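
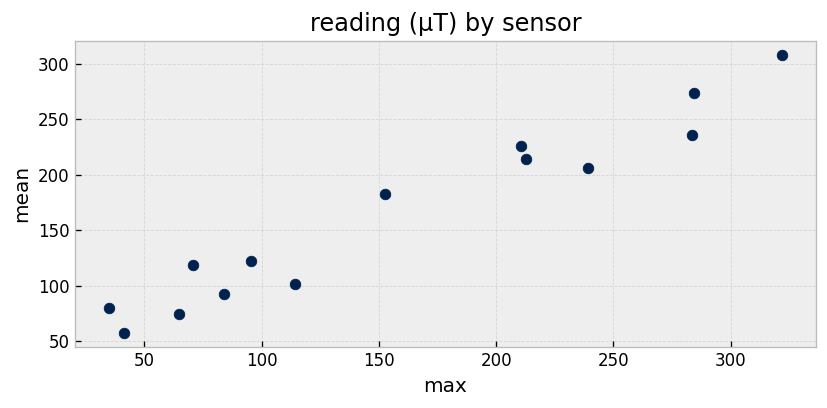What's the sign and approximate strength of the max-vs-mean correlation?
positive, strong

Points are positively correlated; strong (|r| ≈ 1.0).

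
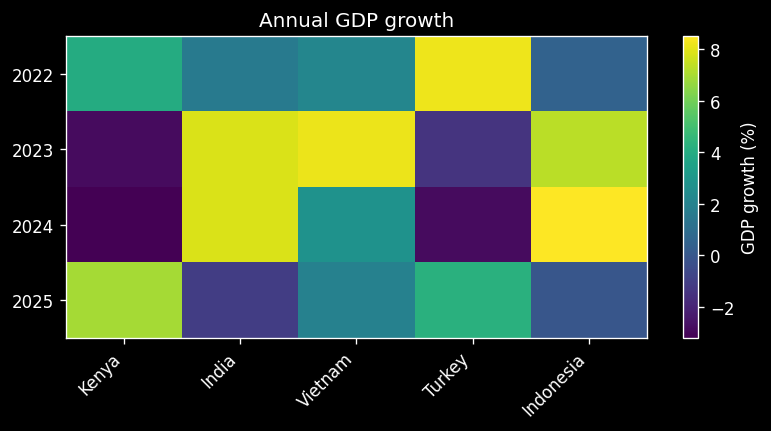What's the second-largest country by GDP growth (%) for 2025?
Turkey

Top 3 for 2025: Kenya ≈ 7, Turkey ≈ 4, Vietnam ≈ 2.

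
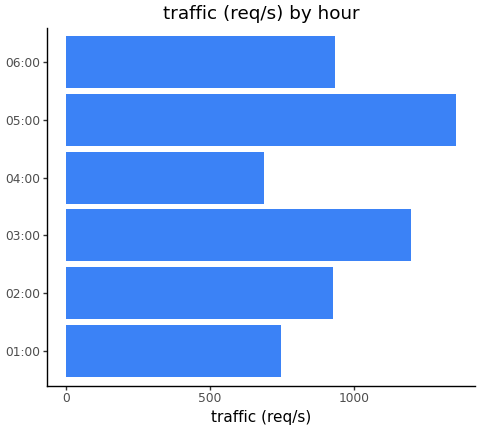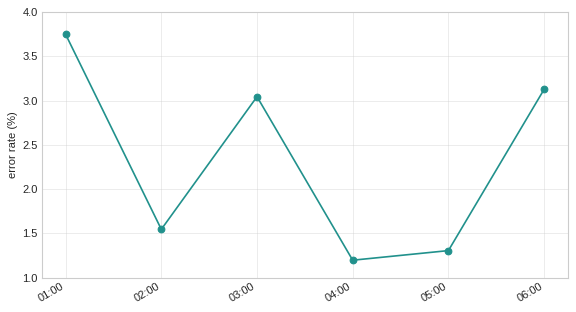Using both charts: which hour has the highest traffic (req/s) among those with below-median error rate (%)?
Chart 2 median error rate (%) ≈ 2.5; below-median hours: 02:00, 04:00, 05:00. Among those, 05:00 has the highest traffic (req/s) (≈ 1400).

05:00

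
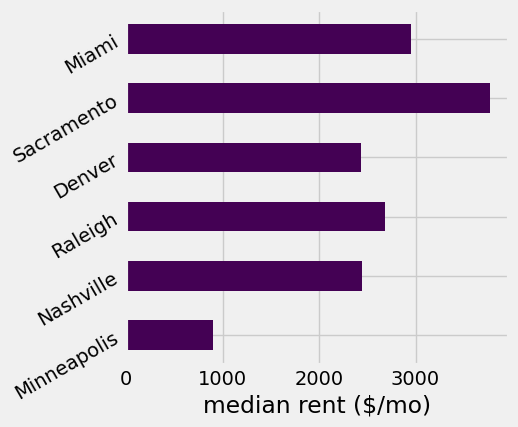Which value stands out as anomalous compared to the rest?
Minneapolis ≈ 1000; the rest sit between ≈ 2500 and ≈ 4000.

Minneapolis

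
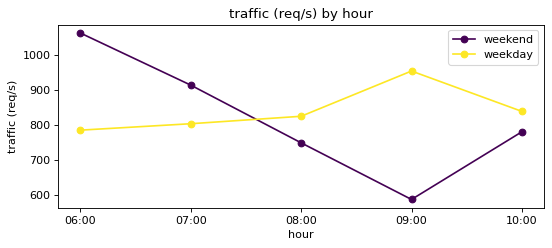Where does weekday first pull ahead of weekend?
07:00: weekday ≈ 800 vs weekend ≈ 900 (not yet); 08:00: weekday ≈ 800 vs weekend ≈ 750 (first crossover).

08:00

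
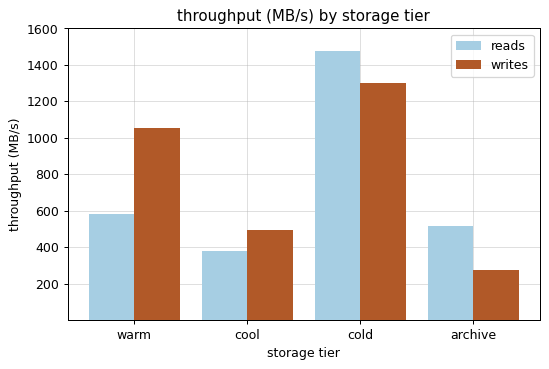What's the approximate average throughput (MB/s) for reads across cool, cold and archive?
(400 + 1400 + 600) / 3 ≈ 800.

≈ 800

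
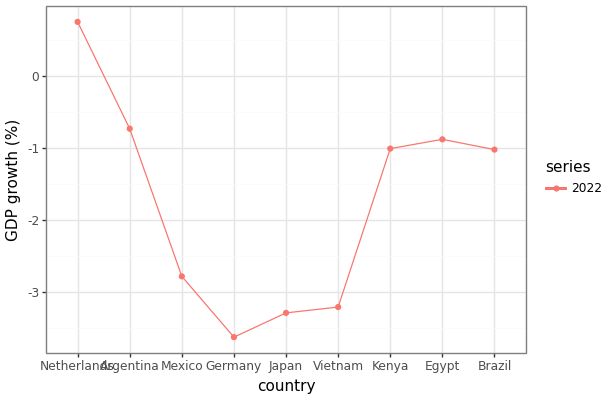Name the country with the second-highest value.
Argentina

Top 3: Netherlands ≈ 1.0, Argentina ≈ -0.5, Egypt ≈ -1.0.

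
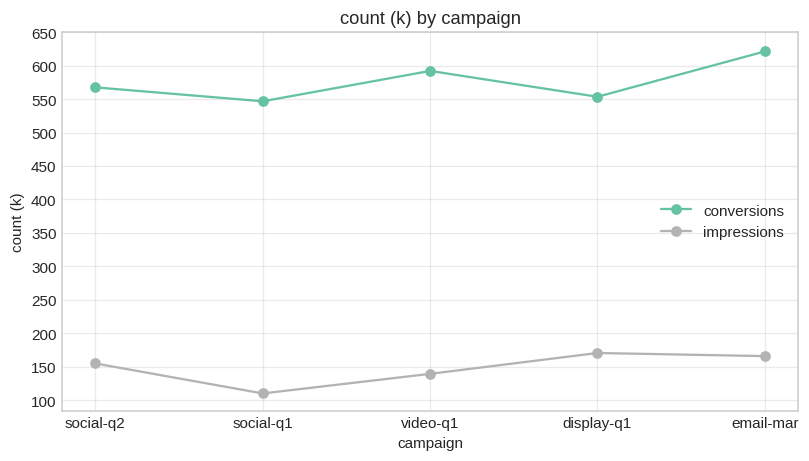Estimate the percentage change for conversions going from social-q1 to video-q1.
≈ +9.1%

social-q1 ≈ 550, video-q1 ≈ 600; (600 − 550) / 550 ≈ +9.1%.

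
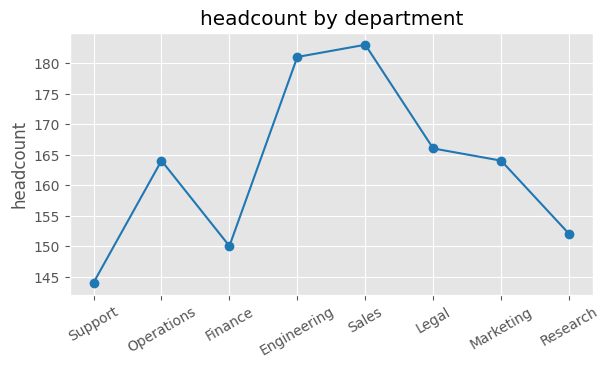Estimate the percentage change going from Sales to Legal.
Sales ≈ 185, Legal ≈ 165; (165 − 185) / 185 ≈ -10.8%.

≈ -10.8%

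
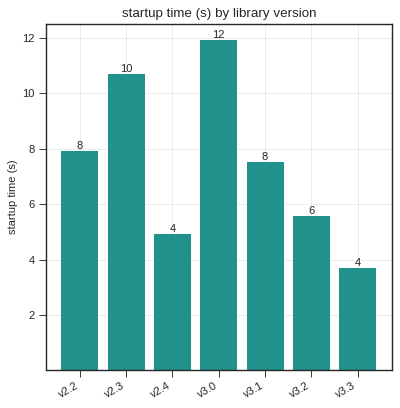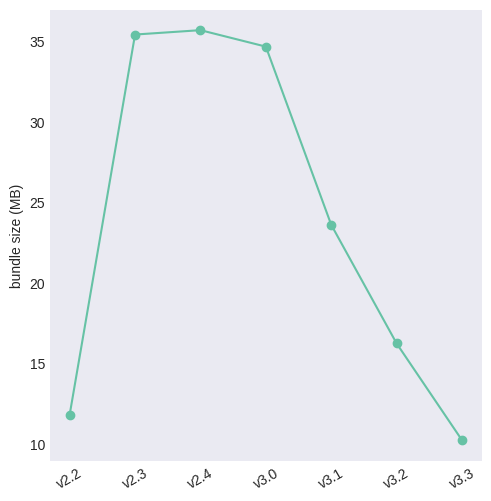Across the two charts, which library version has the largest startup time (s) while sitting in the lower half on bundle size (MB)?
v2.2

Chart 2 median bundle size (MB) ≈ 25; below-median library versions: v2.2, v3.2, v3.3. Among those, v2.2 has the highest startup time (s) (≈ 8).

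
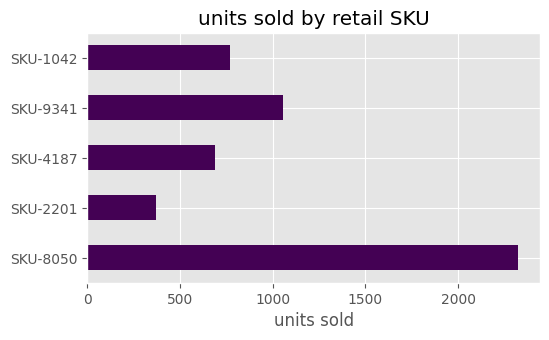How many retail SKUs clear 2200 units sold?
1

Above 2200: SKU-8050.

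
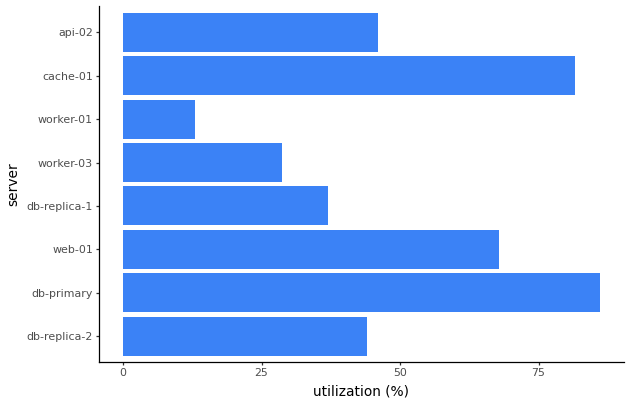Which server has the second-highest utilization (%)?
Top 3: db-primary ≈ 90, cache-01 ≈ 80, web-01 ≈ 70.

cache-01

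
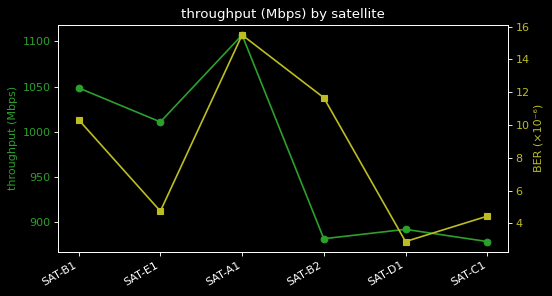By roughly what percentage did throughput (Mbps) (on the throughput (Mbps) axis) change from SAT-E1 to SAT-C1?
≈ -13.7%

SAT-E1 ≈ 1020, SAT-C1 ≈ 880; (880 − 1020) / 1020 ≈ -13.7%.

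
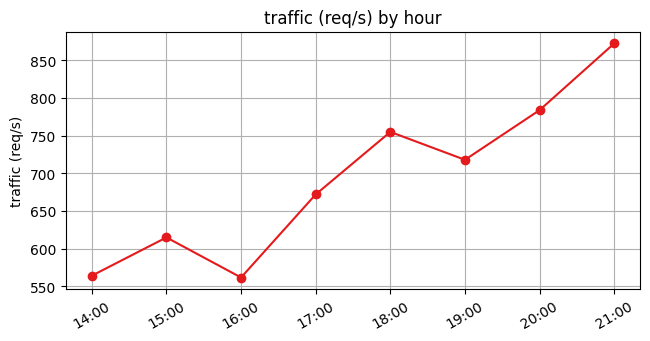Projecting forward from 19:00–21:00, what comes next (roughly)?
Last three: 700, 800, 850 → slope ≈ 75/step → next ≈ 925.

≈ 925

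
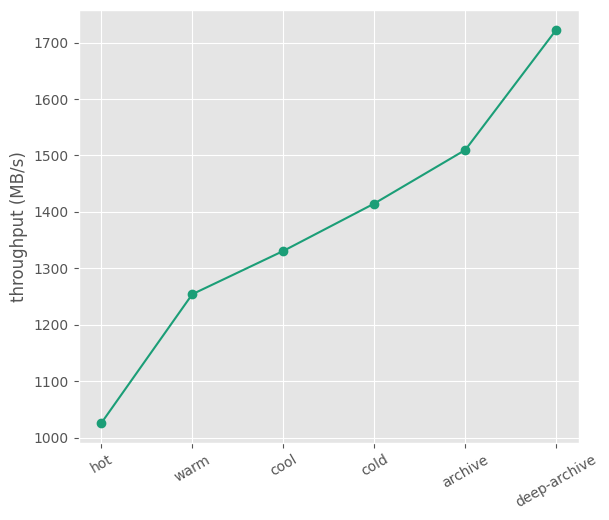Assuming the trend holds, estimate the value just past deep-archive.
≈ 1850

Last three: 1400, 1500, 1700 → slope ≈ 150/step → next ≈ 1850.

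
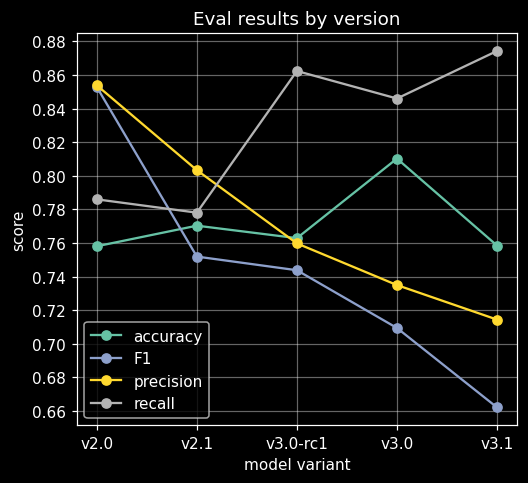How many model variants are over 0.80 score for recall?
Above 0.80: v3.0-rc1, v3.0, v3.1.

3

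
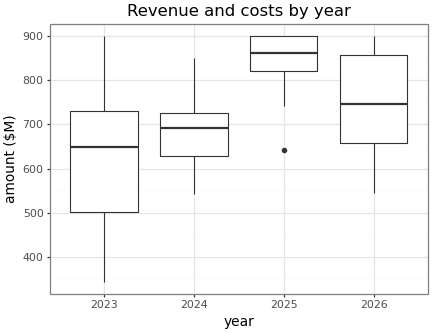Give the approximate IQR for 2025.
≈ 80

Q3 ≈ 900, Q1 ≈ 820; IQR ≈ 80.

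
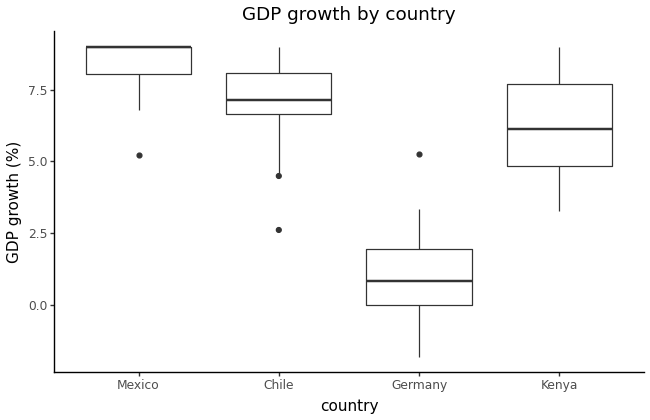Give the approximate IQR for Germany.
≈ 2

Q3 ≈ 2, Q1 ≈ 0; IQR ≈ 2.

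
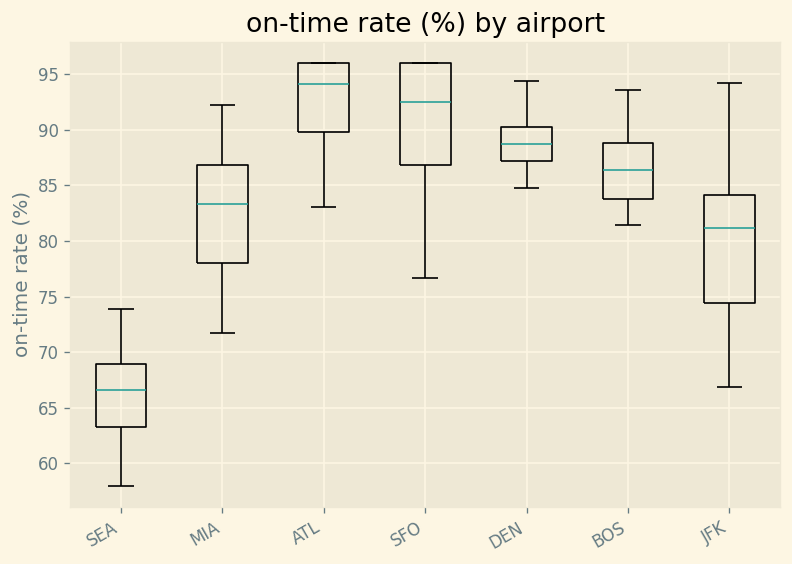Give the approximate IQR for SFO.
Q3 ≈ 95, Q1 ≈ 85; IQR ≈ 10.

≈ 10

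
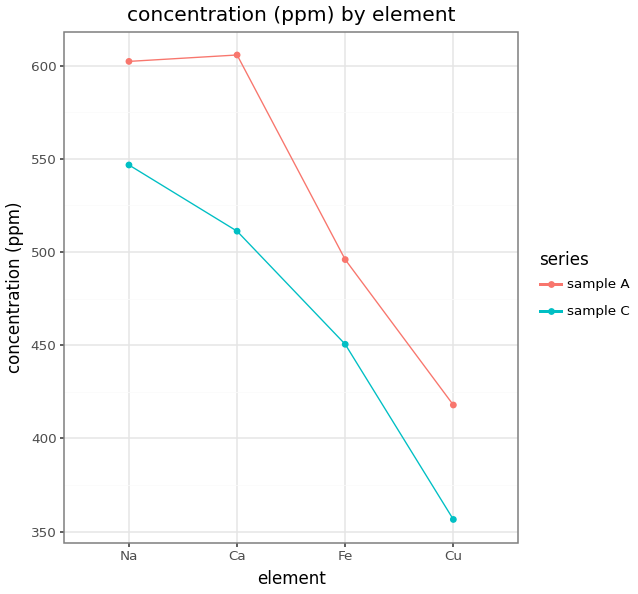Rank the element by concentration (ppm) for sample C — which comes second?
Ca

Top 3 for sample C: Na ≈ 550, Ca ≈ 500, Fe ≈ 450.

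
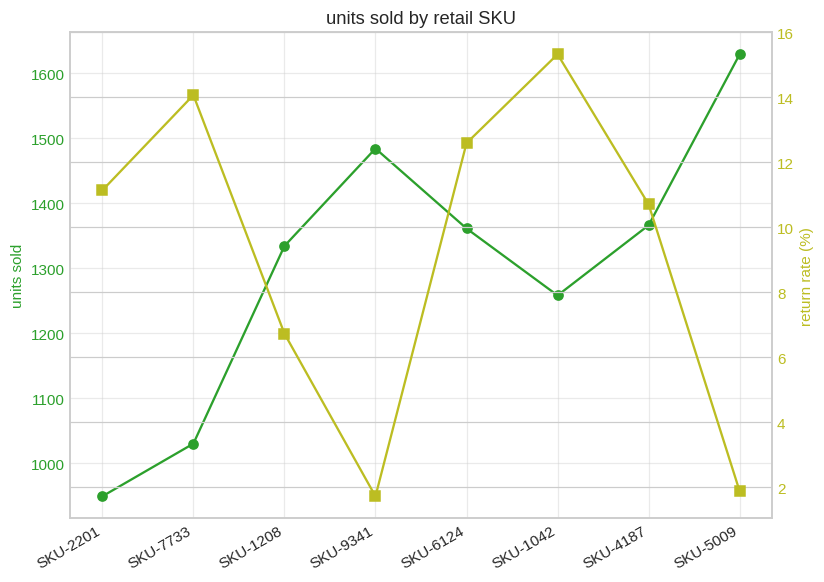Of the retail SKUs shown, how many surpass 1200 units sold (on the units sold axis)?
6

Above 1200: SKU-1208, SKU-9341, SKU-6124, SKU-1042, SKU-4187, SKU-5009.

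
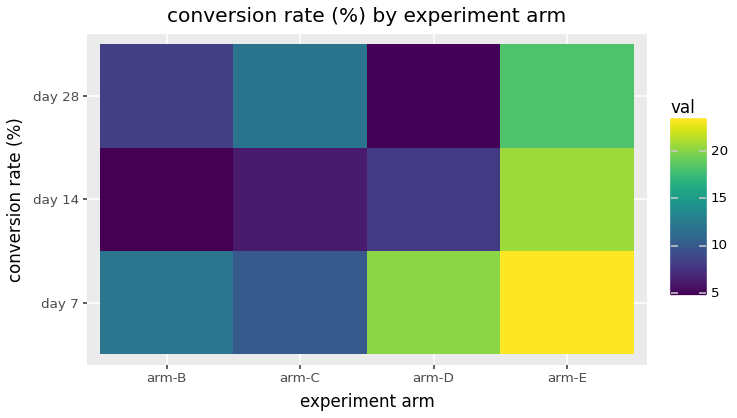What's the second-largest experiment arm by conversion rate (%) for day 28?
arm-C

Top 3 for day 28: arm-E ≈ 18, arm-C ≈ 12, arm-B ≈ 8.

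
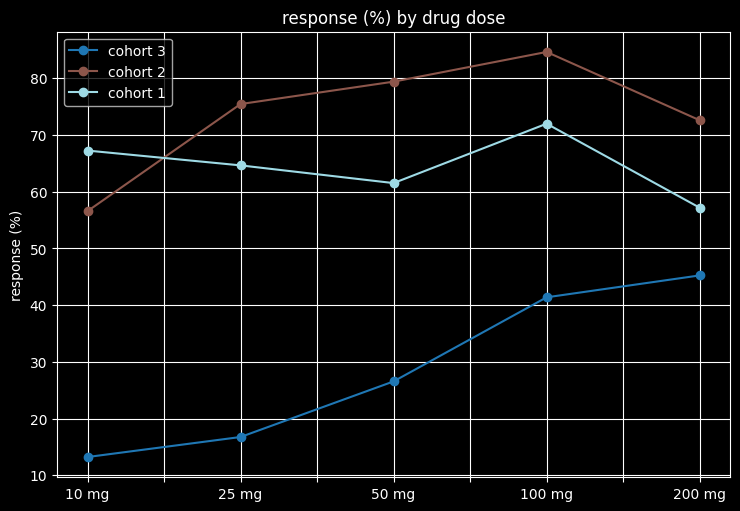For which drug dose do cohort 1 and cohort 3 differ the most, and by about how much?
10 mg: cohort 1 ≈ 70, cohort 3 ≈ 10 → gap ≈ 60. Next-largest (25 mg) is only ≈ 40.

10 mg, ≈ 60 %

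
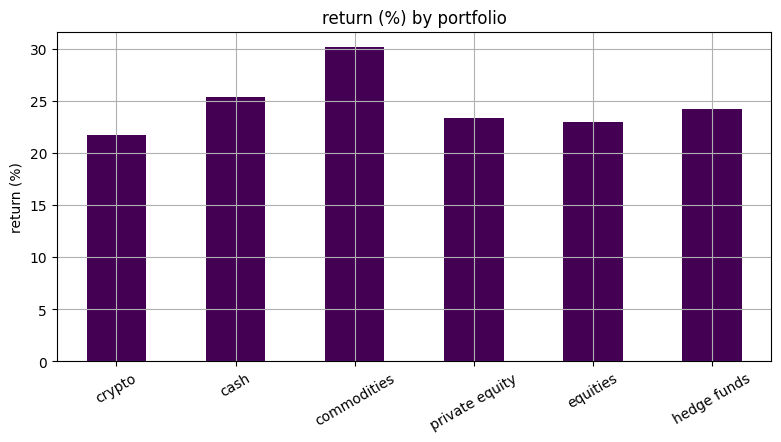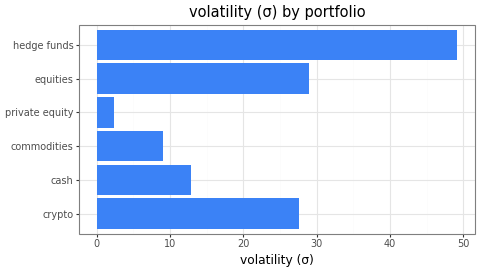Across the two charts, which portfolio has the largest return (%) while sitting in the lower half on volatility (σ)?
Chart 2 median volatility (σ) ≈ 20; below-median portfolios: cash, commodities, private equity. Among those, commodities has the highest return (%) (≈ 30).

commodities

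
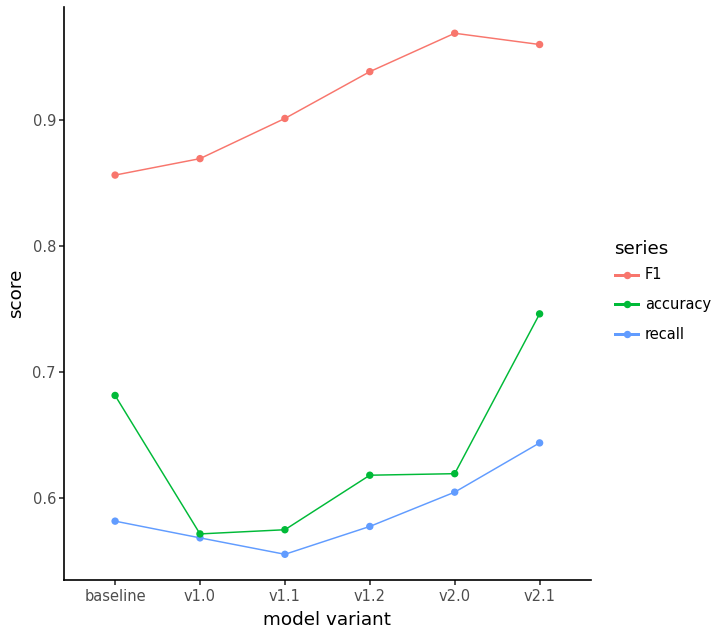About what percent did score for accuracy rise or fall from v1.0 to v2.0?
≈ +9.1%

v1.0 ≈ 0.55, v2.0 ≈ 0.60; (0.60 − 0.55) / 0.55 ≈ +9.1%.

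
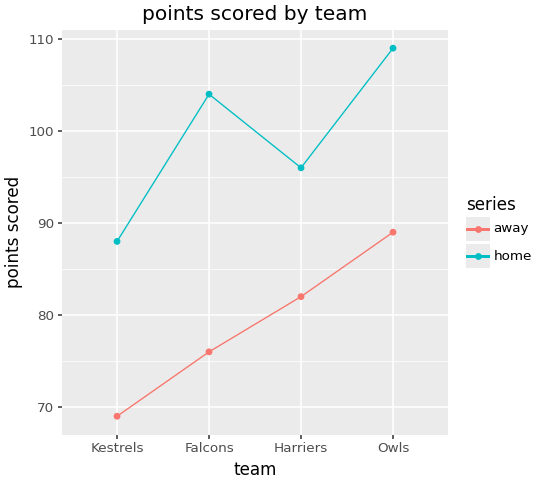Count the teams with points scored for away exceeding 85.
Above 85: Owls.

1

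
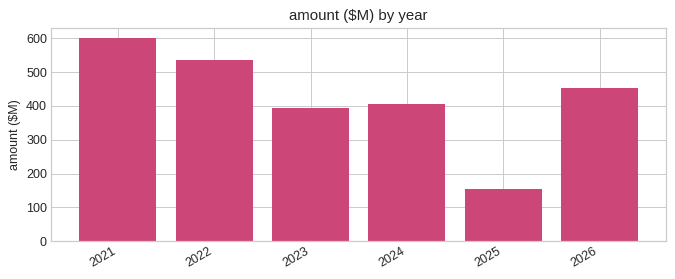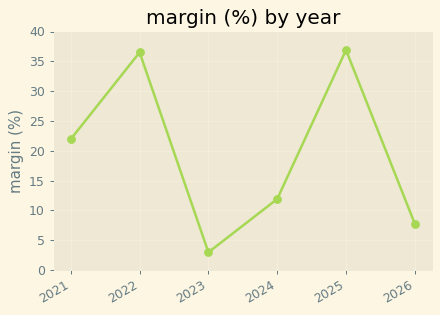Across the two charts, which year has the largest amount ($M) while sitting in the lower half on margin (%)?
2026

Chart 2 median margin (%) ≈ 15; below-median years: 2023, 2024, 2026. Among those, 2026 has the highest amount ($M) (≈ 500).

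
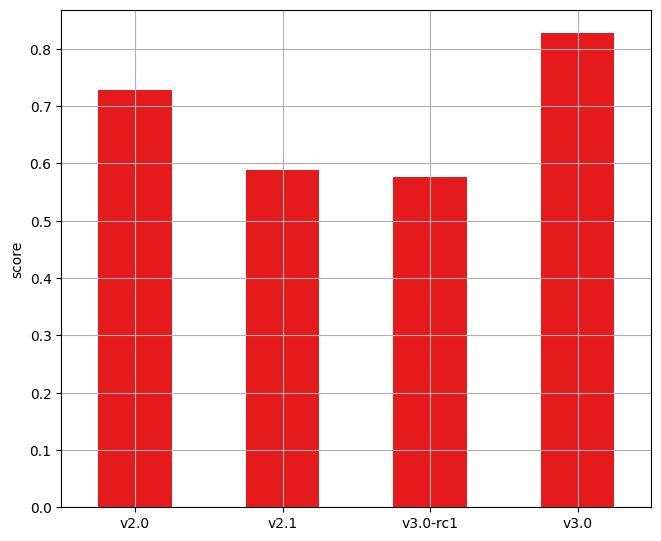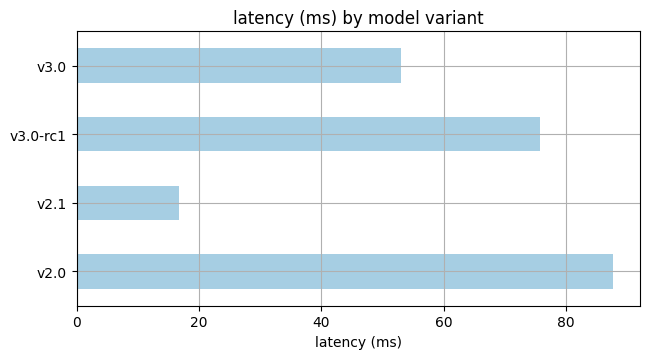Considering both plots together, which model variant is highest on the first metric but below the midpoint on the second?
Chart 2 median latency (ms) ≈ 60; below-median model variants: v2.1, v3.0. Among those, v3.0 has the highest score (≈ 0.8).

v3.0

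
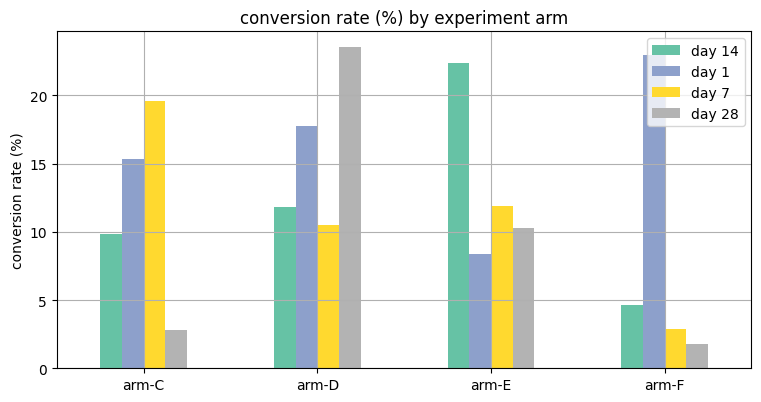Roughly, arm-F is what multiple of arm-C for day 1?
arm-F ≈ 22, arm-C ≈ 16; 22/16 ≈ 1.38.

≈ 1.38×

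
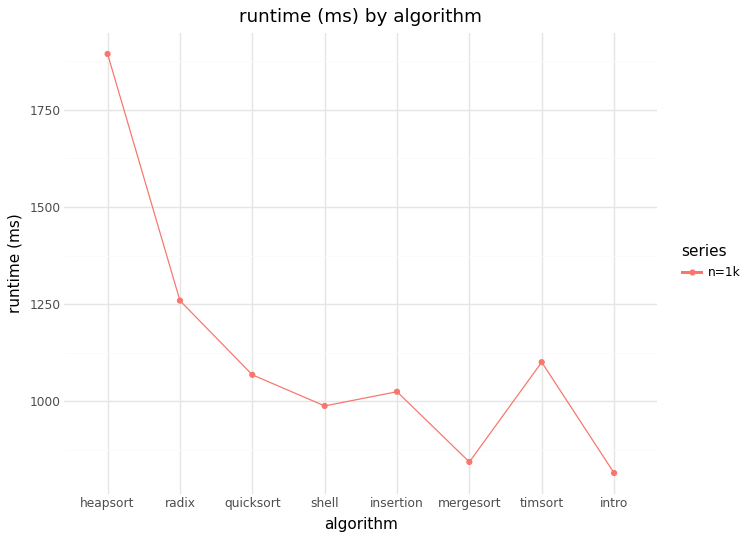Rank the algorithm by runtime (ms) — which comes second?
radix

Top 3: heapsort ≈ 1900, radix ≈ 1300, timsort ≈ 1100.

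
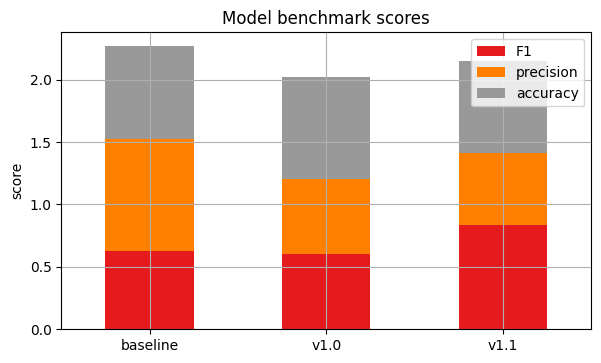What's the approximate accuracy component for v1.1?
accuracy top ≈ 2.2, bottom ≈ 1.4; segment ≈ 0.8.

≈ 0.8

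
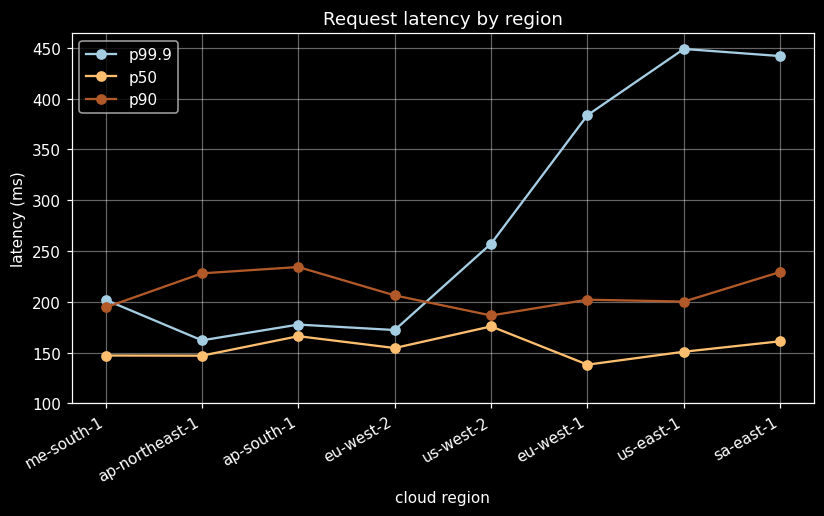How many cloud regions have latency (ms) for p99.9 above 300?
3

Above 300: eu-west-1, us-east-1, sa-east-1.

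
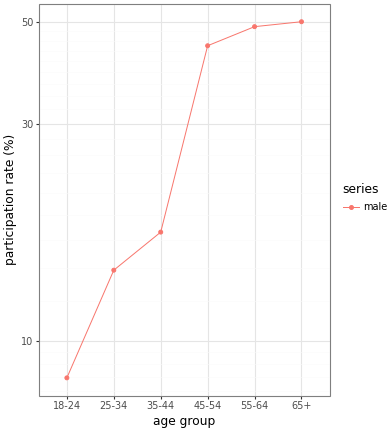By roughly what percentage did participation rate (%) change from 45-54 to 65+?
≈ +11.1%

45-54 ≈ 45, 65+ ≈ 50; (50 − 45) / 45 ≈ +11.1%.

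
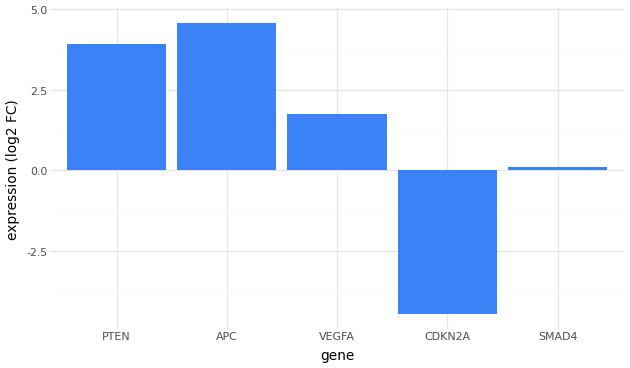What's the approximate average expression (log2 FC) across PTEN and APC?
≈ 4

(4 + 5) / 2 ≈ 4.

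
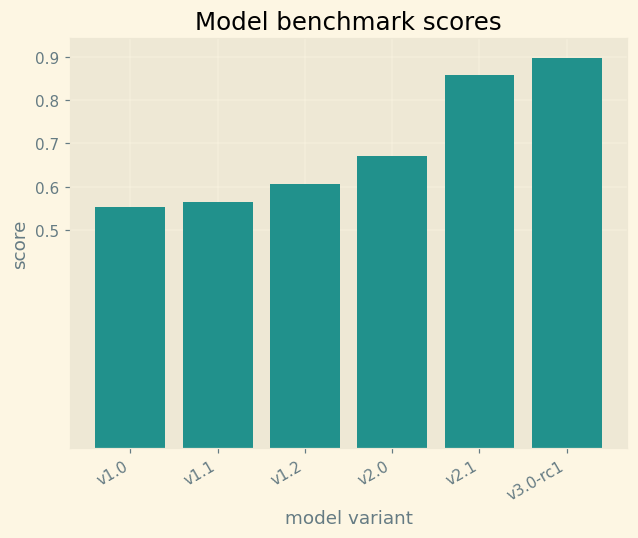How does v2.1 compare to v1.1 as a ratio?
v2.1 ≈ 0.9, v1.1 ≈ 0.6; 0.9/0.6 ≈ 1.5.

≈ 1.5×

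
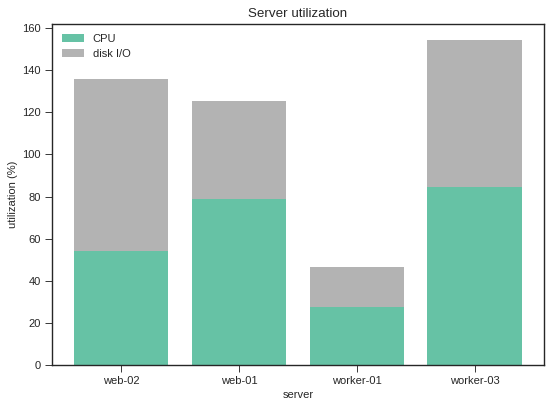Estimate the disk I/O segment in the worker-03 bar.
≈ 80

disk I/O top ≈ 160, bottom ≈ 80; segment ≈ 80.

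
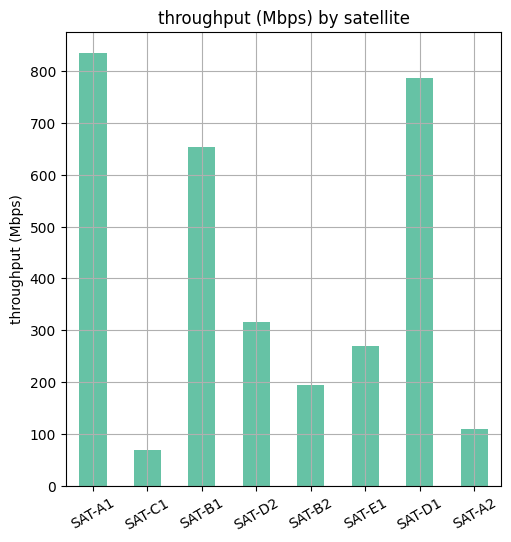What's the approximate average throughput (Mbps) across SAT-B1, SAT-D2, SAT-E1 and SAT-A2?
(700 + 300 + 300 + 100) / 4 ≈ 350.

≈ 350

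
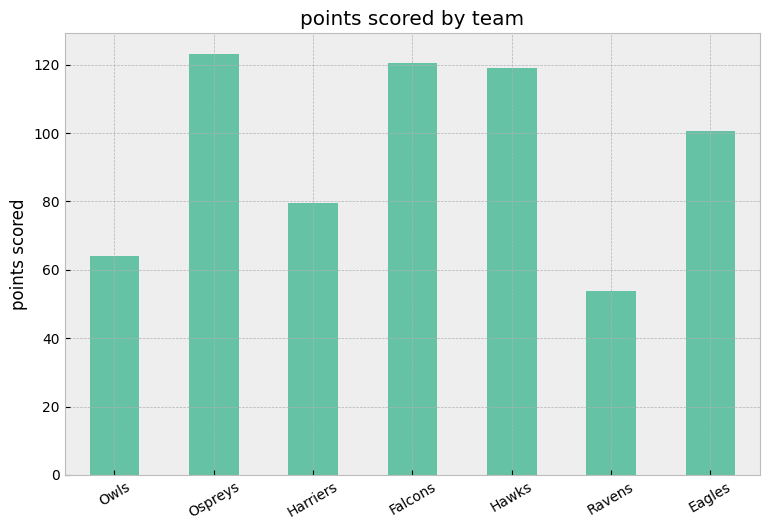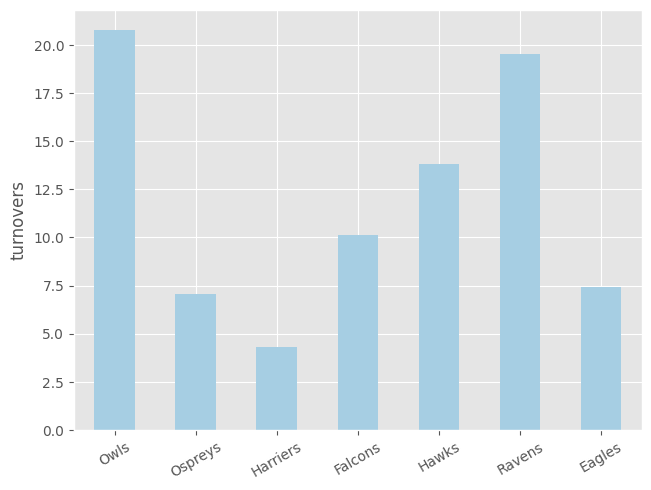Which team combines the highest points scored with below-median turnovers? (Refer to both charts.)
Ospreys

Chart 2 median turnovers ≈ 10; below-median teams: Ospreys, Harriers, Eagles. Among those, Ospreys has the highest points scored (≈ 120).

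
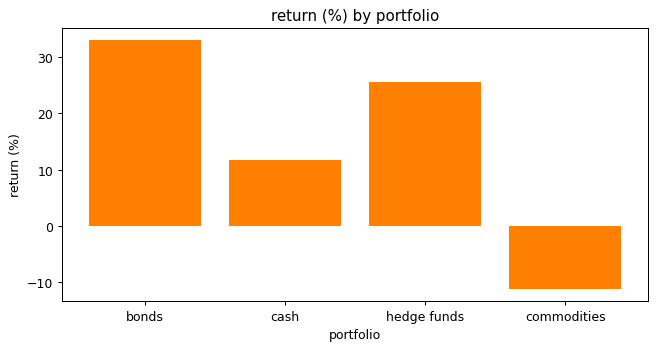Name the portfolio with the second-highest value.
Top 3: bonds ≈ 35, hedge funds ≈ 25, cash ≈ 10.

hedge funds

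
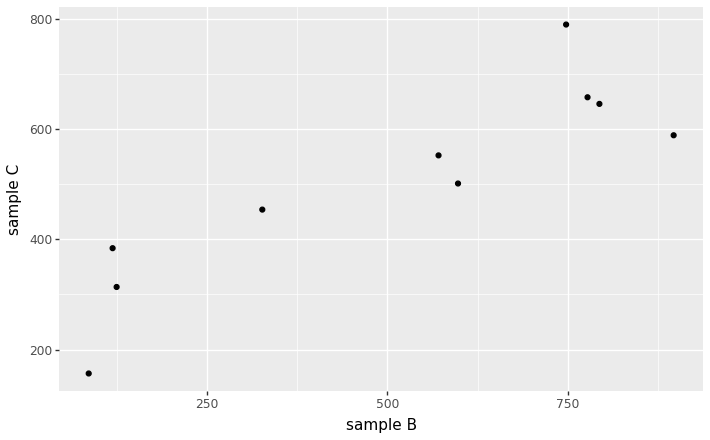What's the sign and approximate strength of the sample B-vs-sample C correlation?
Points are positively correlated; strong (|r| ≈ 0.9).

positive, strong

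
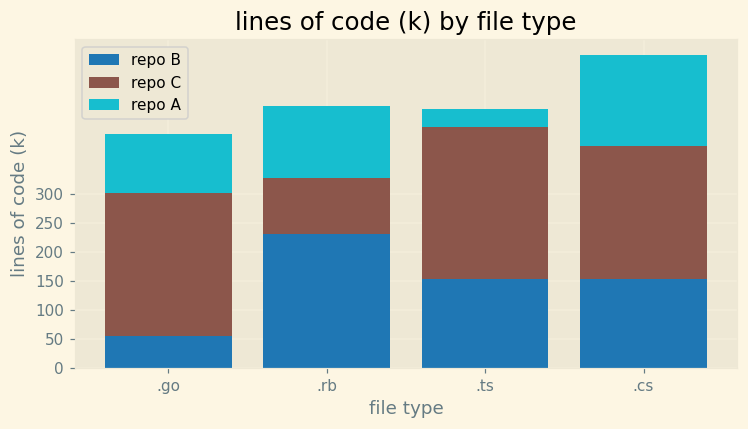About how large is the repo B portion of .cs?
repo B top ≈ 150, bottom ≈ 0; segment ≈ 150.

≈ 150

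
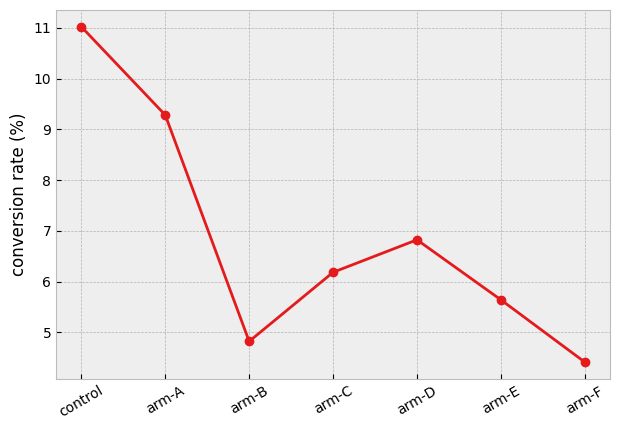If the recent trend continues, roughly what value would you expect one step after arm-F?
≈ 2.5

Last three: 7, 6, 4 → slope ≈ -1.5/step → next ≈ 2.5.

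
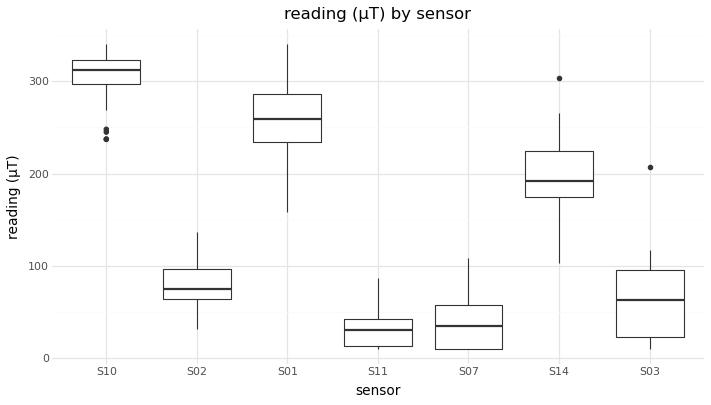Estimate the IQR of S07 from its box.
Q3 ≈ 50, Q1 ≈ 0; IQR ≈ 50.

≈ 50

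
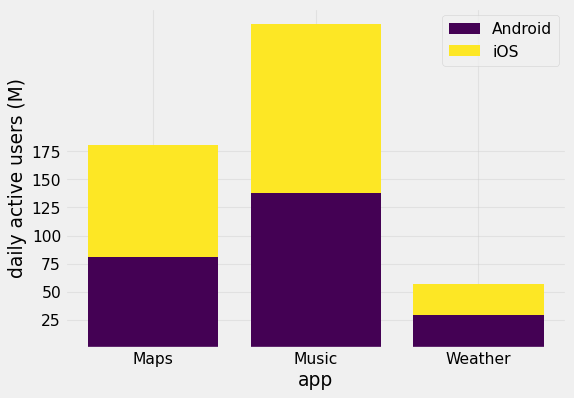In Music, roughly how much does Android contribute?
≈ 150

Android top ≈ 150, bottom ≈ 0; segment ≈ 150.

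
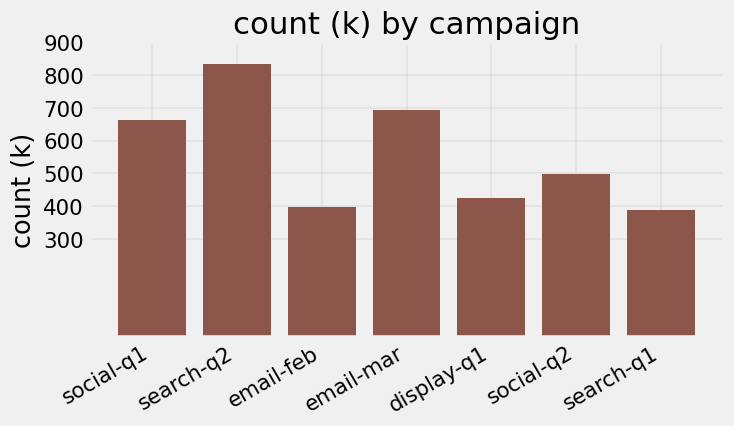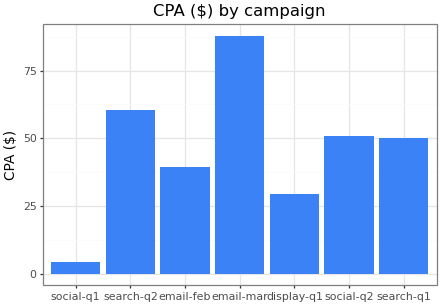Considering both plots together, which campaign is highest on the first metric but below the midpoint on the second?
social-q1

Chart 2 median CPA ($) ≈ 50; below-median campaigns: social-q1, email-feb, display-q1. Among those, social-q1 has the highest count (k) (≈ 700).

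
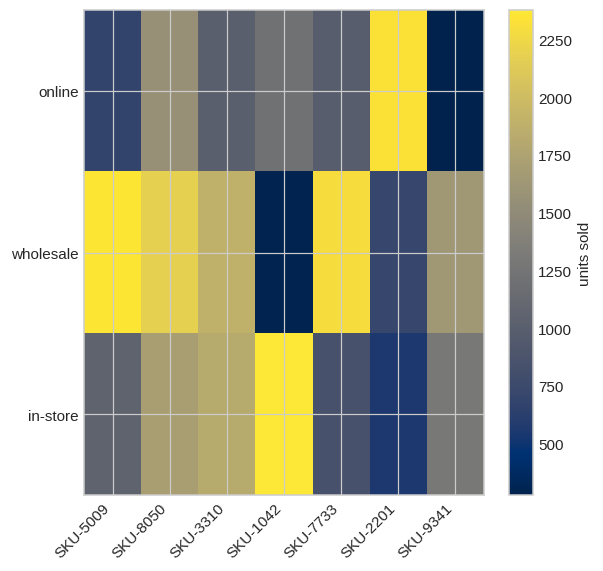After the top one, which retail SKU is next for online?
SKU-8050

Top 3 for online: SKU-2201 ≈ 2400, SKU-8050 ≈ 1600, SKU-1042 ≈ 1200.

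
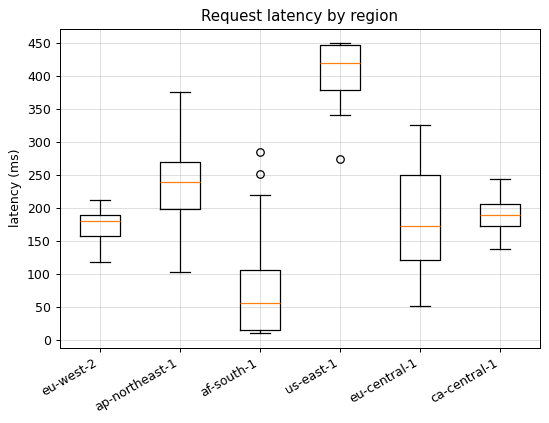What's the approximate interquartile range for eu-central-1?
Q3 ≈ 250, Q1 ≈ 100; IQR ≈ 150.

≈ 150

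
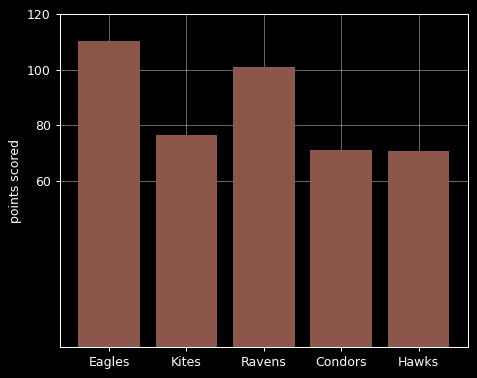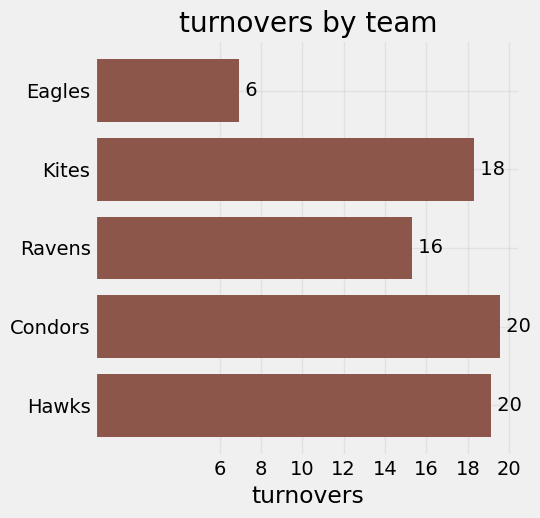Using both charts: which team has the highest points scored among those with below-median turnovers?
Eagles

Chart 2 median turnovers ≈ 18; below-median teams: Eagles, Ravens. Among those, Eagles has the highest points scored (≈ 120).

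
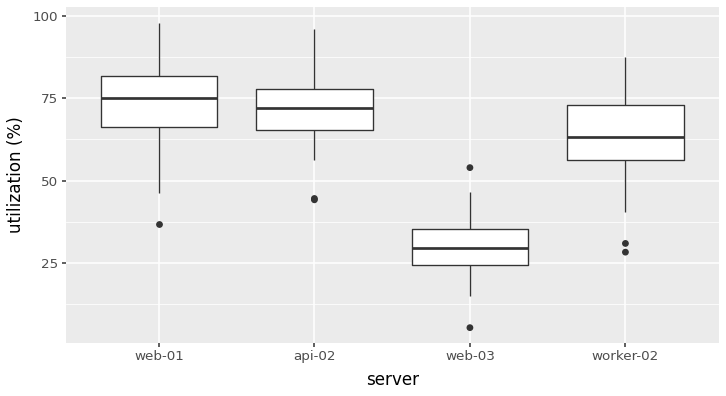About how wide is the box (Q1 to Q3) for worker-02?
≈ 20

Q3 ≈ 75, Q1 ≈ 55; IQR ≈ 20.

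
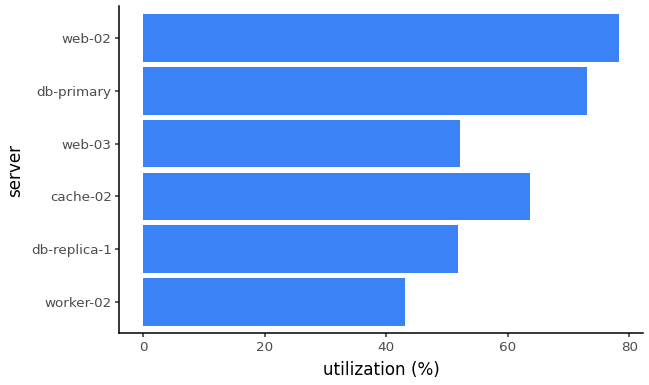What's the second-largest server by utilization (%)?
Top 3: web-02 ≈ 80, db-primary ≈ 70, cache-02 ≈ 60.

db-primary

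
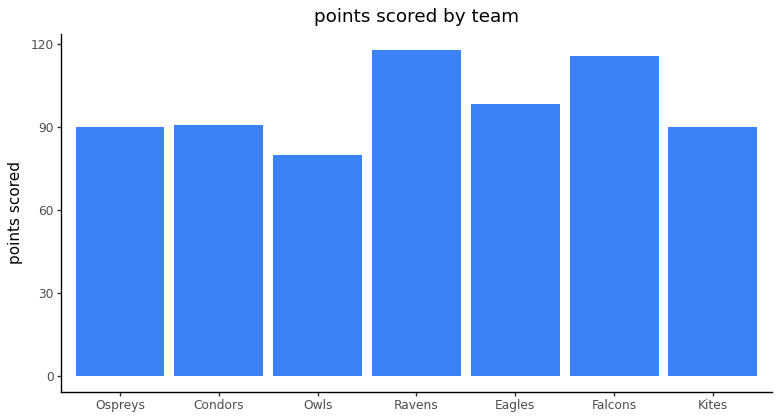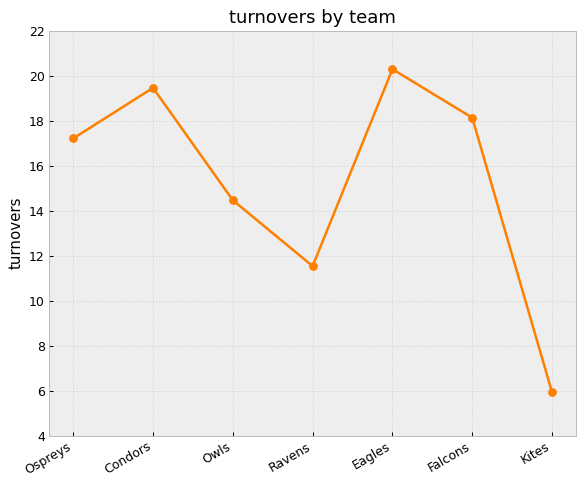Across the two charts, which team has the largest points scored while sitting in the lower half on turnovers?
Chart 2 median turnovers ≈ 18; below-median teams: Owls, Ravens, Kites. Among those, Ravens has the highest points scored (≈ 120).

Ravens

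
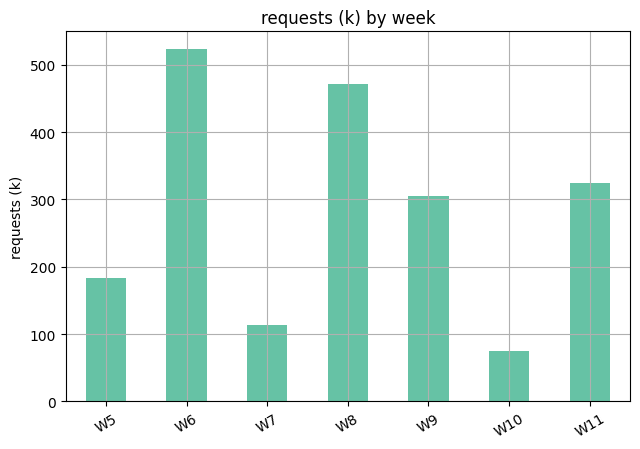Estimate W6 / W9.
≈ 1.67×

W6 ≈ 500, W9 ≈ 300; 500/300 ≈ 1.67.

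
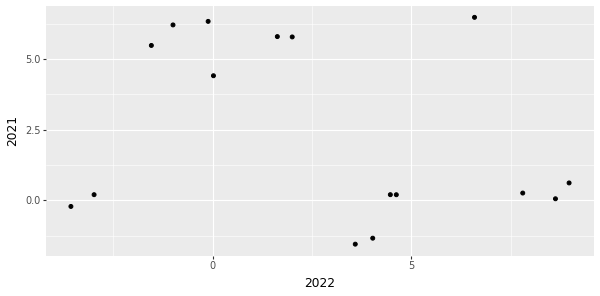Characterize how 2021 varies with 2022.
Points are negatively correlated; weak (|r| ≈ 0.3).

negative, weak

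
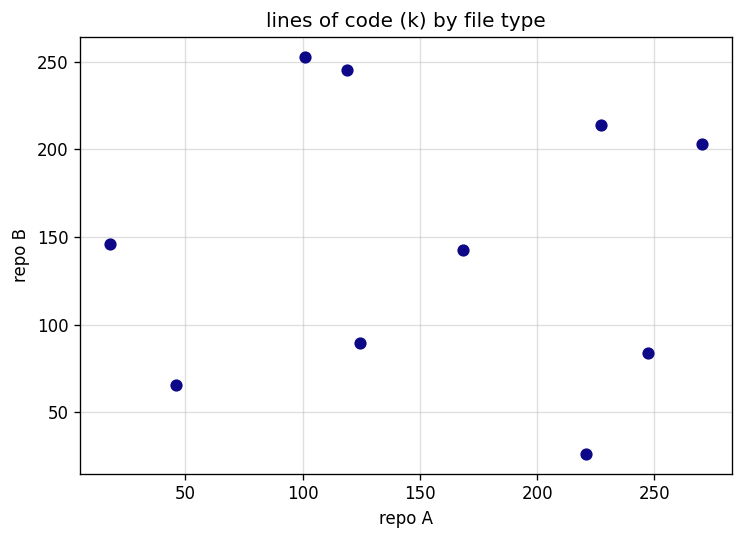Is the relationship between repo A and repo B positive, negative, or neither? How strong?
no clear correlation

Points are roughly uncorrelated; weak (|r| ≈ 0.0).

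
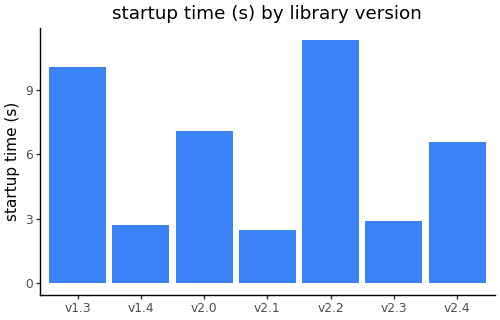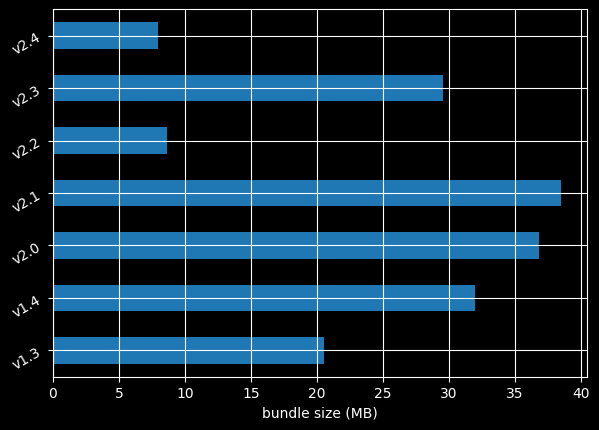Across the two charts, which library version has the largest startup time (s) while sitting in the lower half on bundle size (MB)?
v2.2

Chart 2 median bundle size (MB) ≈ 30; below-median library versions: v1.3, v2.2, v2.4. Among those, v2.2 has the highest startup time (s) (≈ 12).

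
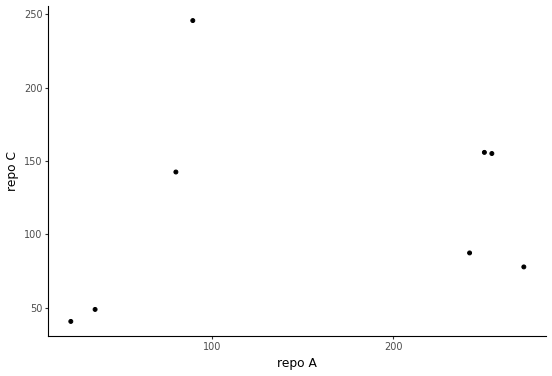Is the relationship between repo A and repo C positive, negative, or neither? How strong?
no clear correlation

Points are roughly uncorrelated; weak (|r| ≈ 0.2).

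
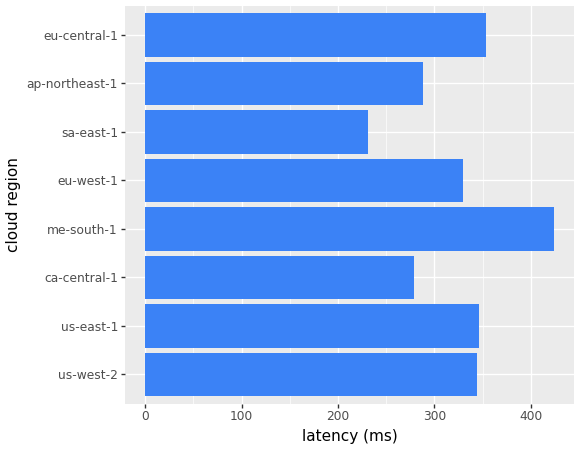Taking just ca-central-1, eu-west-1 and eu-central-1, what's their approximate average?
(300 + 350 + 350) / 3 ≈ 333.

≈ 333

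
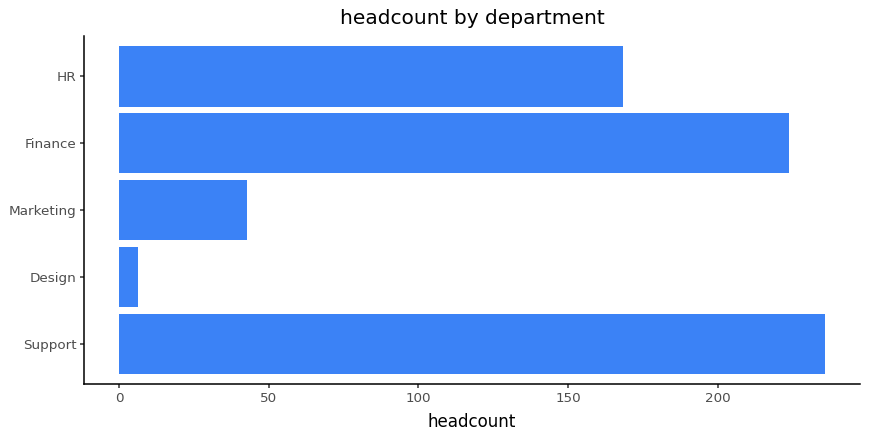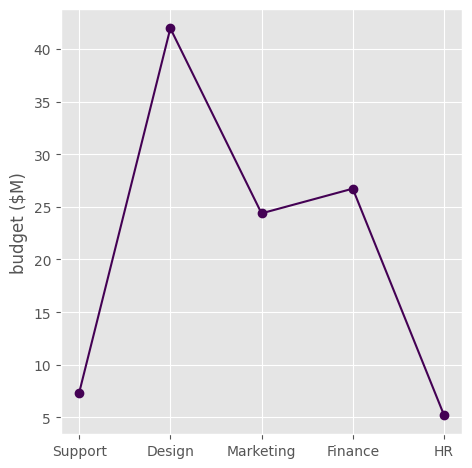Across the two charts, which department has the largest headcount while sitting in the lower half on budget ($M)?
Support

Chart 2 median budget ($M) ≈ 25; below-median departments: Support, HR. Among those, Support has the highest headcount (≈ 225).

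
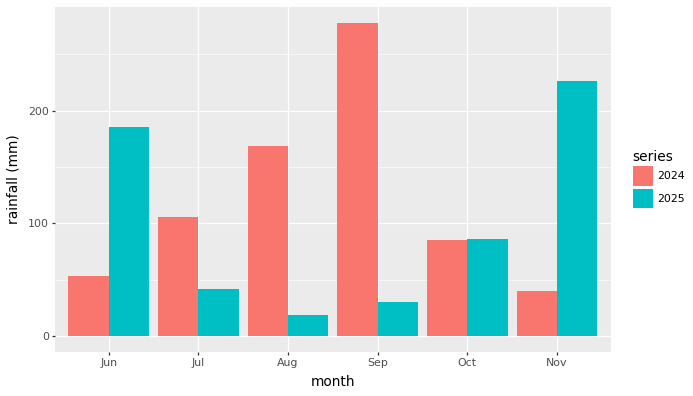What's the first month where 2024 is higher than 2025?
Jun: 2024 ≈ 50 vs 2025 ≈ 175 (not yet); Jul: 2024 ≈ 100 vs 2025 ≈ 50 (first crossover).

Jul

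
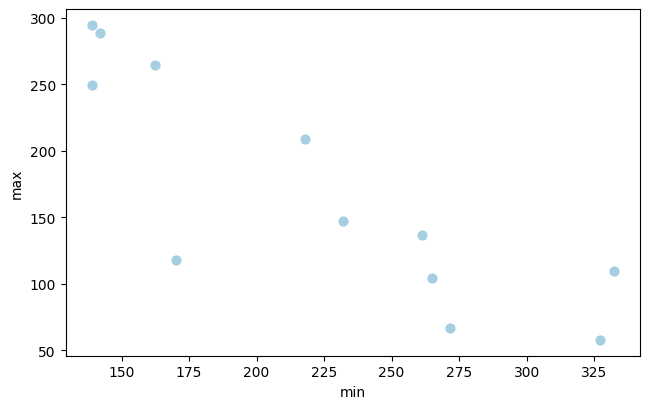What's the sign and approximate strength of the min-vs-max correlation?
negative, strong

Points are negatively correlated; strong (|r| ≈ 0.9).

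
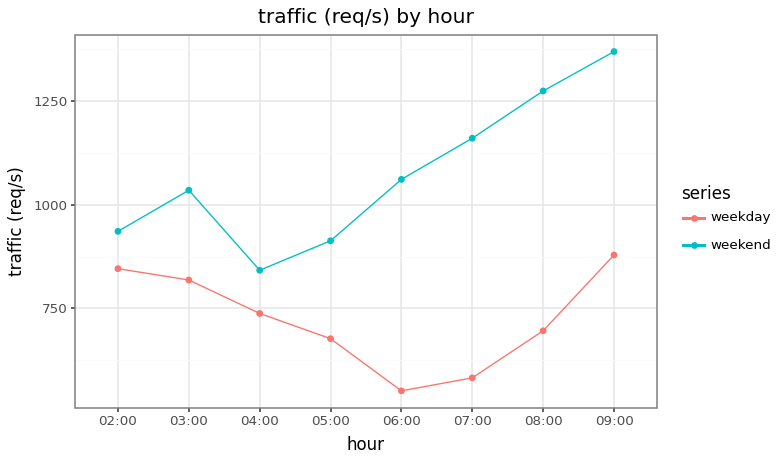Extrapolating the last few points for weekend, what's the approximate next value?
Last three: 1200, 1300, 1400 → slope ≈ 100/step → next ≈ 1500.

≈ 1500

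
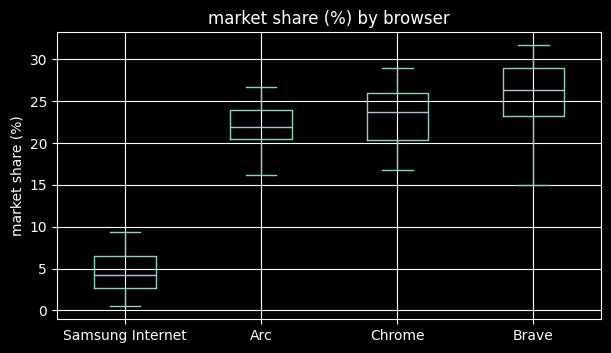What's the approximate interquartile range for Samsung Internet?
≈ 4

Q3 ≈ 6, Q1 ≈ 2; IQR ≈ 4.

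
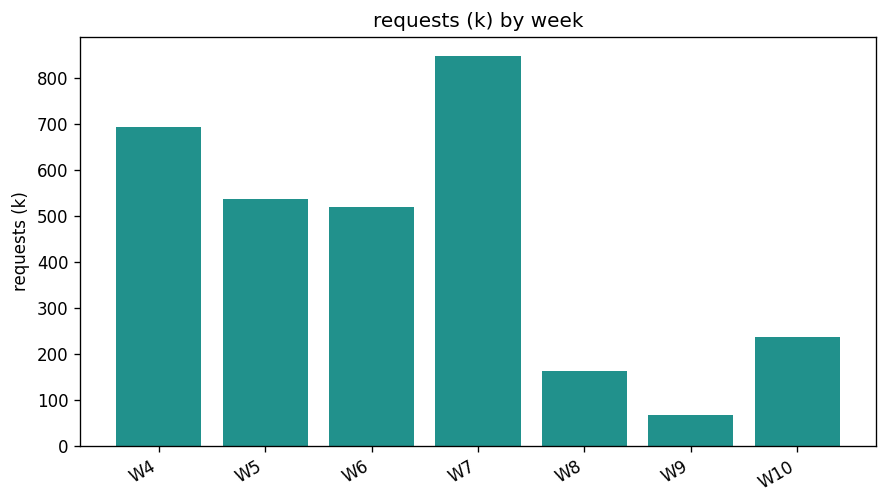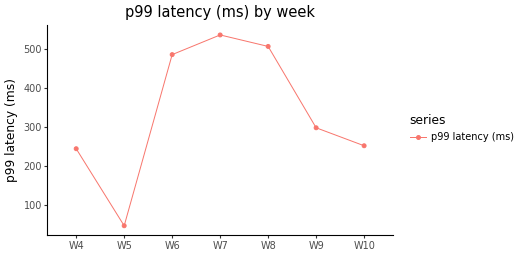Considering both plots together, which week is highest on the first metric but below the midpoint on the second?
Chart 2 median p99 latency (ms) ≈ 300; below-median weeks: W4, W5, W10. Among those, W4 has the highest requests (k) (≈ 700).

W4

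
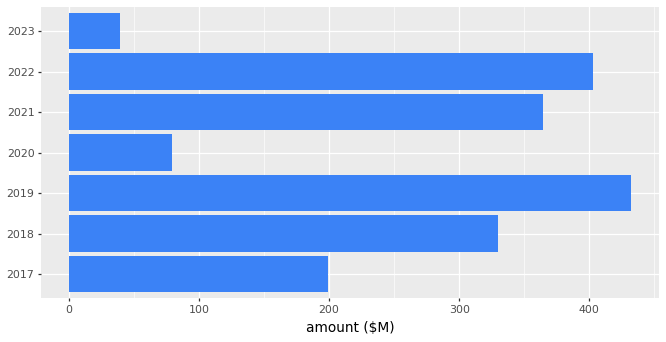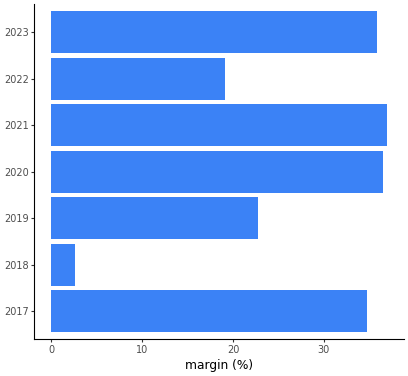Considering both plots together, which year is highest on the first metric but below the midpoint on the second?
Chart 2 median margin (%) ≈ 35; below-median years: 2018, 2019, 2022. Among those, 2019 has the highest amount ($M) (≈ 450).

2019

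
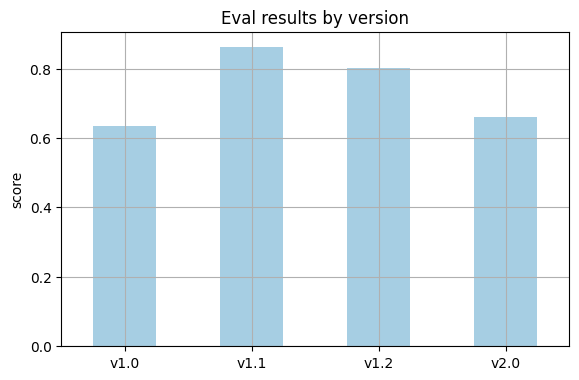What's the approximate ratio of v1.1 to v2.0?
v1.1 ≈ 0.9, v2.0 ≈ 0.7; 0.9/0.7 ≈ 1.29.

≈ 1.29×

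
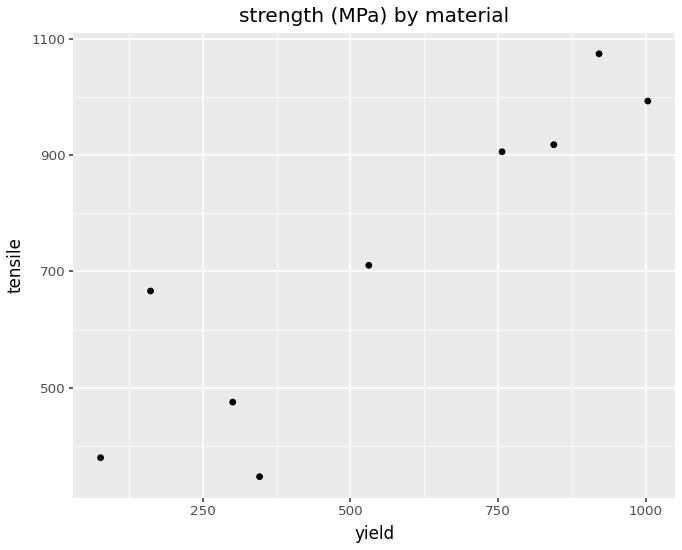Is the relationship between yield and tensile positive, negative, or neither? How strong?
Points are positively correlated; strong (|r| ≈ 0.9).

positive, strong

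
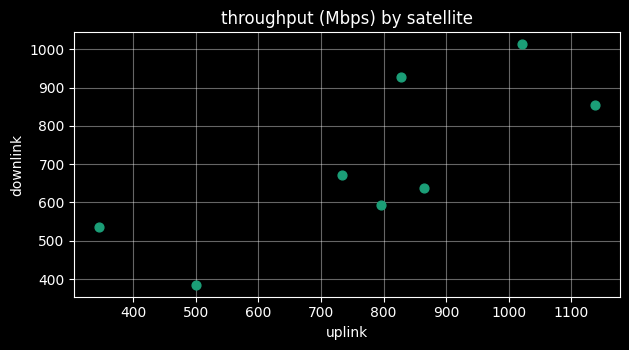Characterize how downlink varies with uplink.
Points are positively correlated; strong (|r| ≈ 0.8).

positive, strong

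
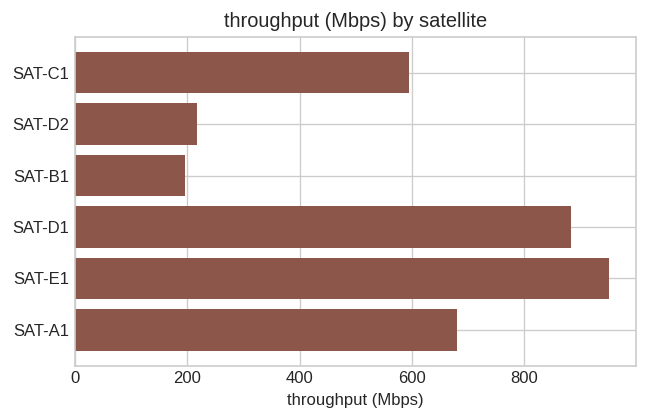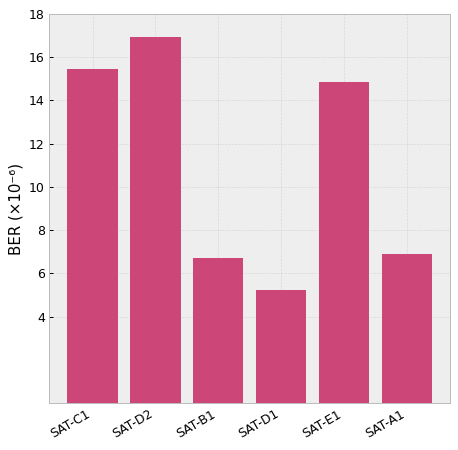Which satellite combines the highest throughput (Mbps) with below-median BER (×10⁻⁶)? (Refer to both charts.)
SAT-D1

Chart 2 median BER (×10⁻⁶) ≈ 10; below-median satellites: SAT-B1, SAT-D1, SAT-A1. Among those, SAT-D1 has the highest throughput (Mbps) (≈ 900).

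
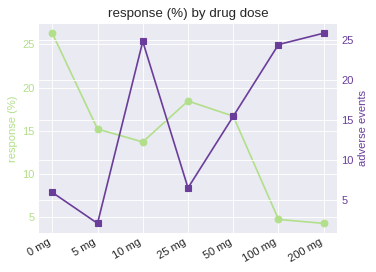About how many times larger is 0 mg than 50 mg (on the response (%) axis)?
0 mg ≈ 26, 50 mg ≈ 16; 26/16 ≈ 1.62.

≈ 1.62×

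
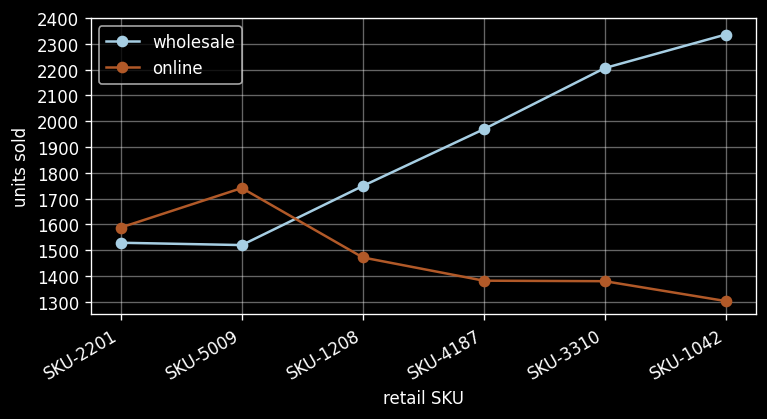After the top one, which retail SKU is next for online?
SKU-2201

Top 3 for online: SKU-5009 ≈ 1700, SKU-2201 ≈ 1600, SKU-1208 ≈ 1500.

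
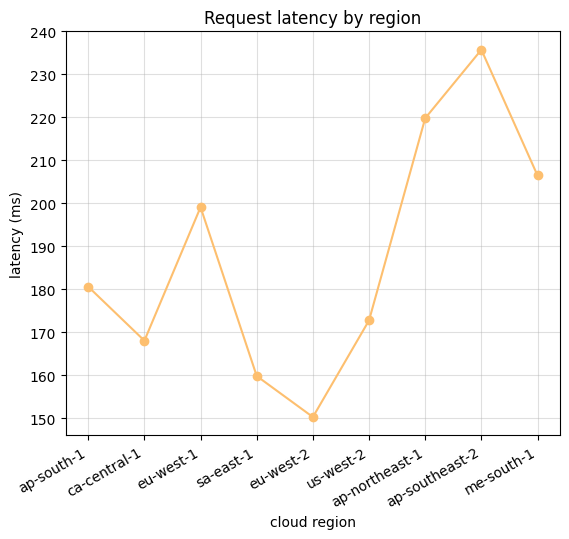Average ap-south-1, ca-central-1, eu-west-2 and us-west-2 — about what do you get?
(180 + 170 + 150 + 170) / 4 ≈ 168.

≈ 168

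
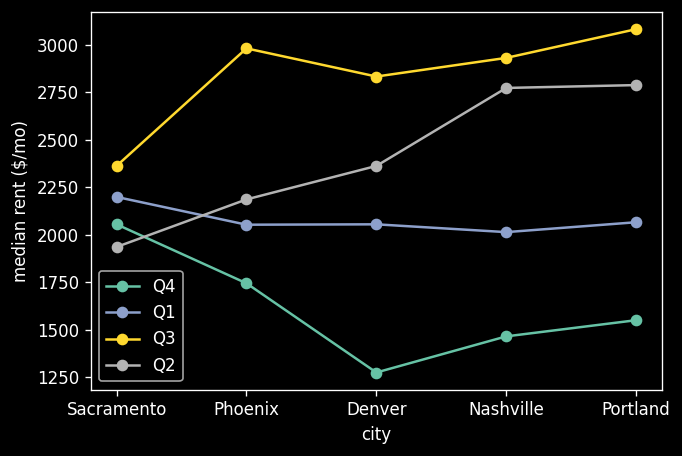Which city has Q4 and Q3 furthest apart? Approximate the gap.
Denver: Q4 ≈ 1200, Q3 ≈ 2800 → gap ≈ 1600. Next-largest (Portland) is only ≈ 1400.

Denver, ≈ 1600 $/mo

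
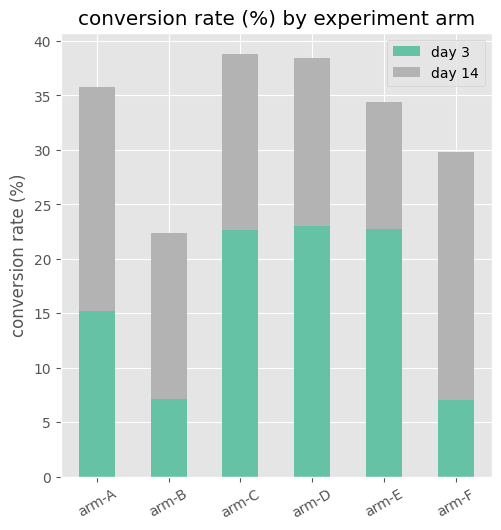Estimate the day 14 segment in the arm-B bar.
≈ 15

day 14 top ≈ 20, bottom ≈ 5; segment ≈ 15.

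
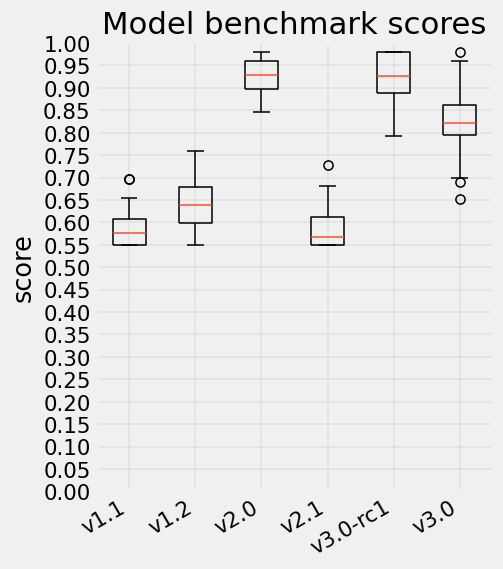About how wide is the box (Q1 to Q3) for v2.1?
Q3 ≈ 0.60, Q1 ≈ 0.55; IQR ≈ 0.05.

≈ 0.05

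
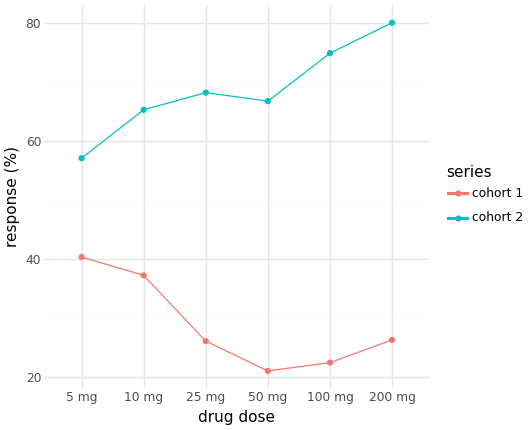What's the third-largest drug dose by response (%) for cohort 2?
Top 4 for cohort 2: 200 mg ≈ 80, 100 mg ≈ 75, 25 mg ≈ 70, 50 mg ≈ 65.

25 mg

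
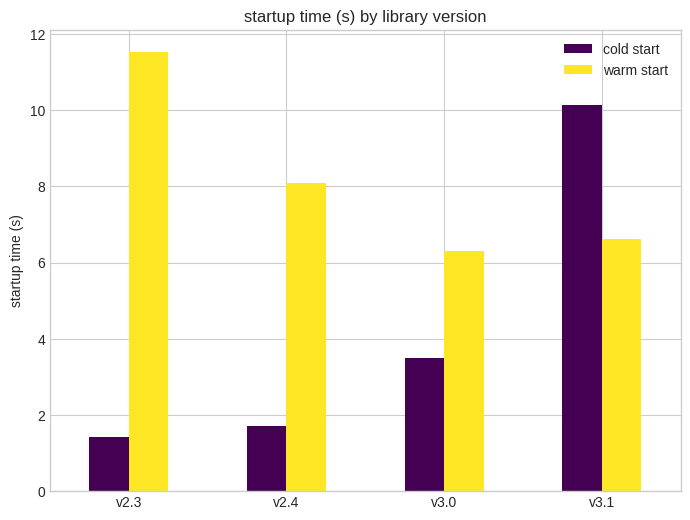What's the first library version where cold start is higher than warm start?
v3.1

v3.0: cold start ≈ 3 vs warm start ≈ 6 (not yet); v3.1: cold start ≈ 10 vs warm start ≈ 7 (first crossover).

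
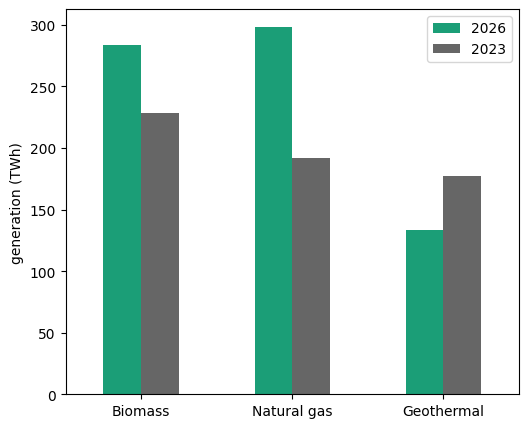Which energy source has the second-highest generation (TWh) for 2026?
Top 3 for 2026: Natural gas ≈ 300, Biomass ≈ 275, Geothermal ≈ 125.

Biomass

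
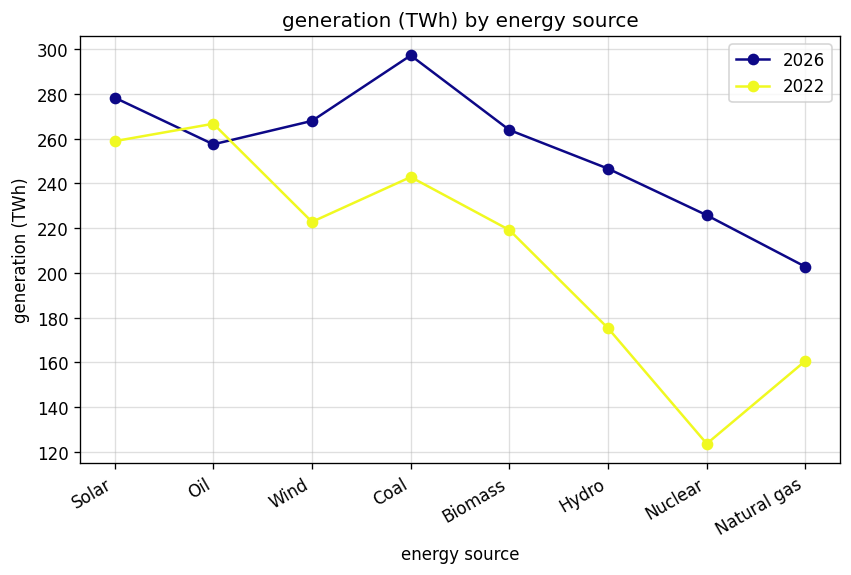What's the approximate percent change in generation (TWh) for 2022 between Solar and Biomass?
Solar ≈ 260, Biomass ≈ 220; (220 − 260) / 260 ≈ -15.4%.

≈ -15.4%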